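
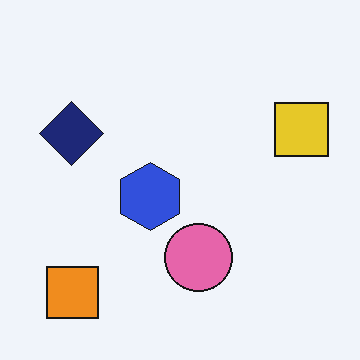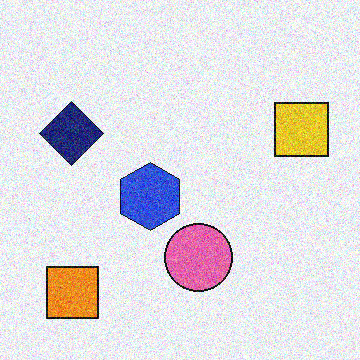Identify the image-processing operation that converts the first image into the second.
It was degraded with moderate additive noise.

Random speckle covers the whole image, including the flat background.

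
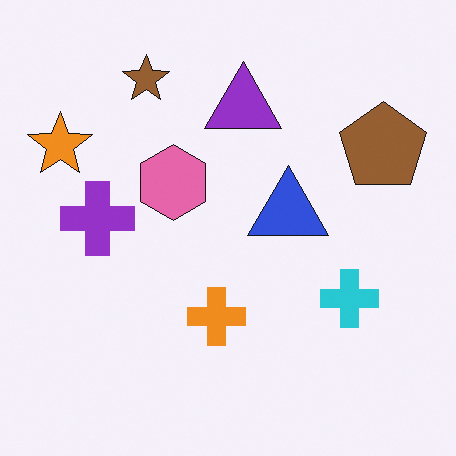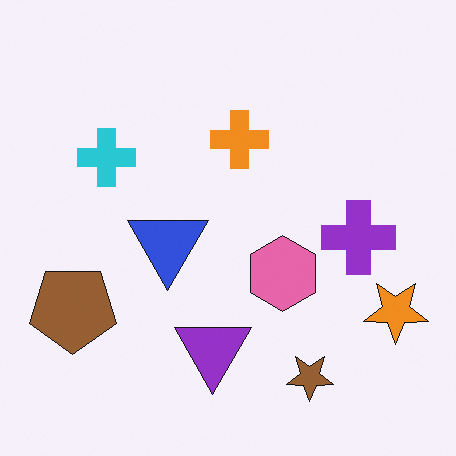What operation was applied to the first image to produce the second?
The image was rotated 180°.

The orange star sits in the top-left of the first image and the bottom-right of the second — consistent with a whole-image 180° rotation.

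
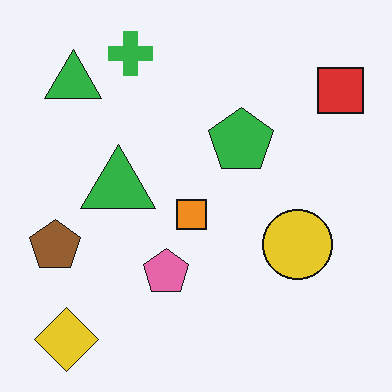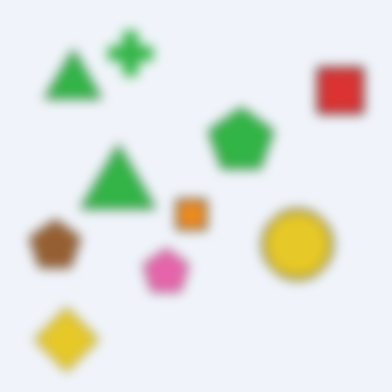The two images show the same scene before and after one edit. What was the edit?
The second image is the first heavily blurred.

Shape edges and outlines are uniformly softened across the whole image.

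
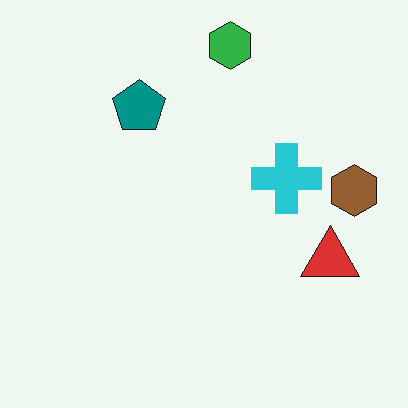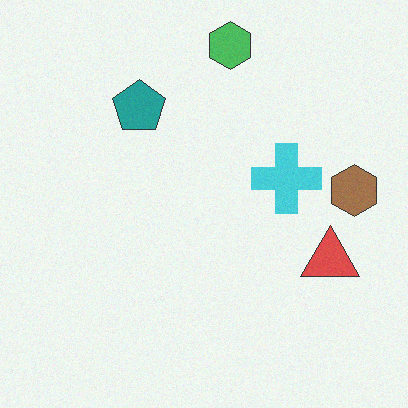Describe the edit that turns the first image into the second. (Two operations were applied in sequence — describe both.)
It was degraded with a light layer of grain, then given slightly reduced contrast.

Random speckle covers the whole image, including the flat background. Tones are pushed toward mid-grey across the whole image — a global contrast change.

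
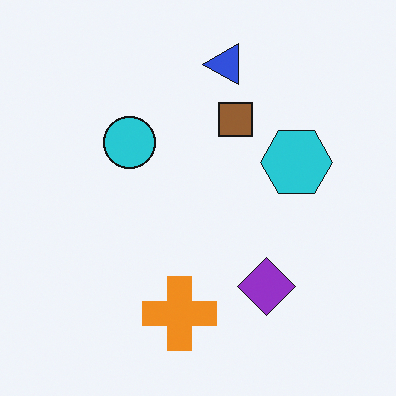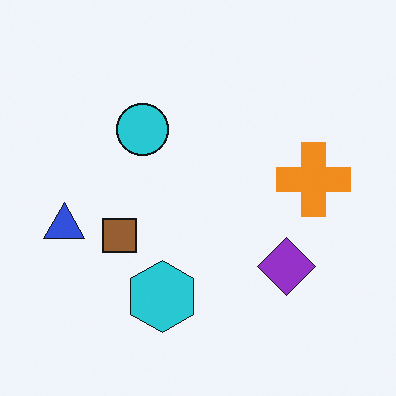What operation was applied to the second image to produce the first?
Transposed (reflected across the top-left ↔ bottom-right diagonal).

Shapes have swapped their row and column positions — what was in the top-right is now in the bottom-left — a diagonal reflection.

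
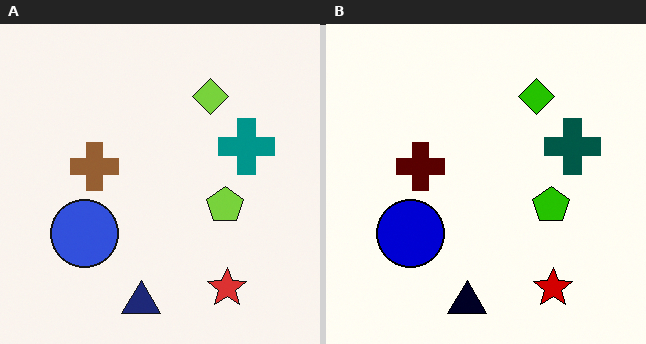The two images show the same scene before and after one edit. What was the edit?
It was given much higher contrast.

Tones are pushed away from mid-grey across the whole image — a global contrast change.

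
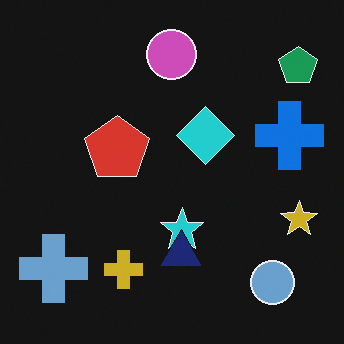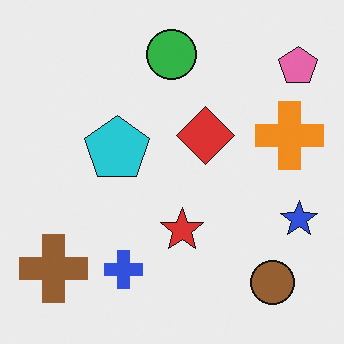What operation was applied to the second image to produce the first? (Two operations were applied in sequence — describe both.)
It was color-inverted (negative), then overlaid with an additional navy triangle.

The light background has become dark and every shape's color is its complement — a photographic negative. A navy triangle appears in the first image that is absent from the second.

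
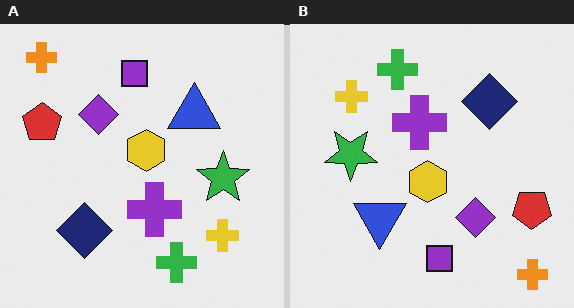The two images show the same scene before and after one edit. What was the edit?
This is the original image rotated 180°.

The orange cross sits in the top-left of the left (A) image and the bottom-right of the right (B) — consistent with a whole-image 180° rotation.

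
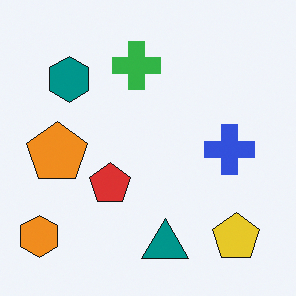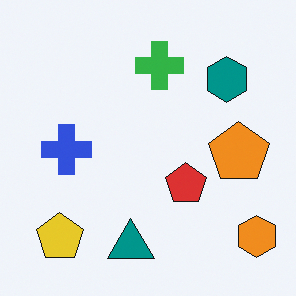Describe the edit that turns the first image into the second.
This is the original image flipped horizontally (left ↔ right).

The orange hexagon is in the bottom-left of the first image and the bottom-right of the second — shapes on opposite sides of the vertical midline have swapped in a mirror flip.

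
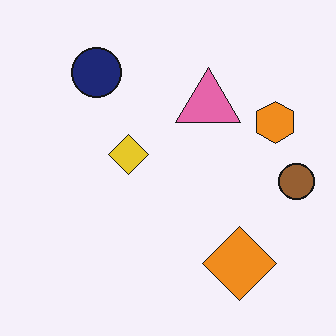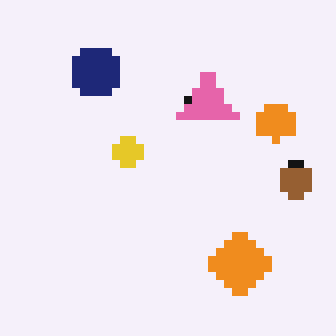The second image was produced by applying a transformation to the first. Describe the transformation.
The second image is the first moderately pixelated.

Shapes are reduced to large square blocks; fine edges and outlines are lost — a downscale-then-upscale (mosaic) effect.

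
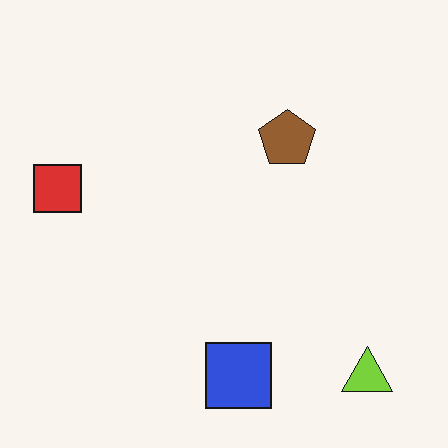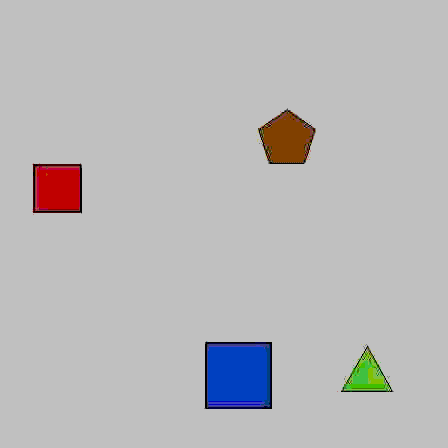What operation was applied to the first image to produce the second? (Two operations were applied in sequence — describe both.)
Heavily JPEG-compressed with obvious blocking artifacts, then heavily posterized to just a handful of flat colors.

Blocky 8×8 compression artifacts appear around shape edges and the flat background shows ringing — characteristic JPEG degradation. Each flat color has snapped to a coarser quantized level — most visibly, the near-white background has dropped to a flat grey.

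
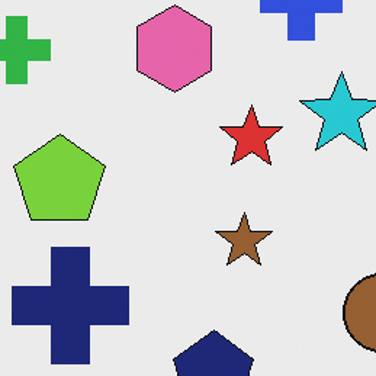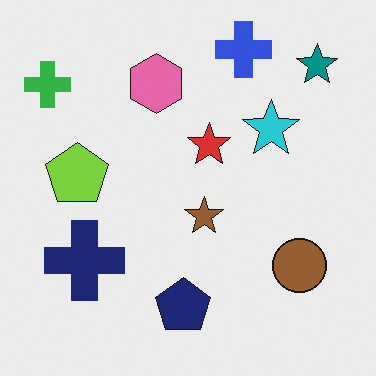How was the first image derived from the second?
The first image is the second cropped to a modestly smaller region and rescaled.

The visible shapes are larger and the field of view is narrower; shapes near the original edges may be partly or wholly outside the frame — a crop-and-rescale.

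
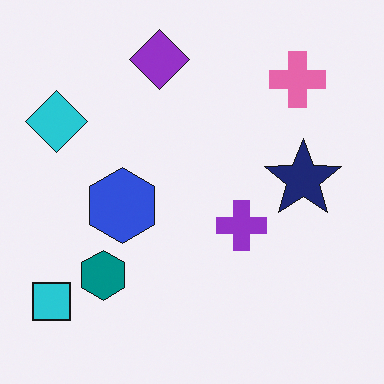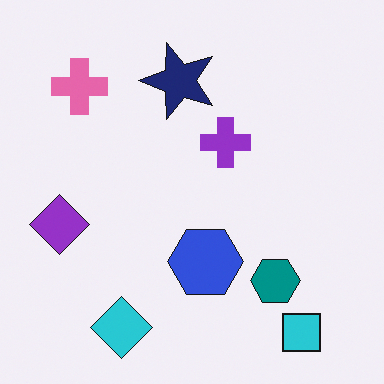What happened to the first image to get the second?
The second image is the first rotated 90° counter-clockwise.

The cyan square sits in the bottom-left of the first image and the bottom-right of the second — consistent with a whole-image 90° counter-clockwise rotation.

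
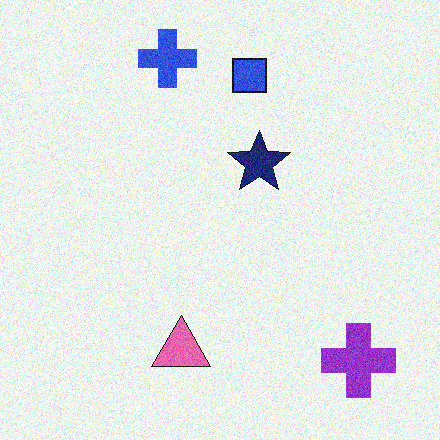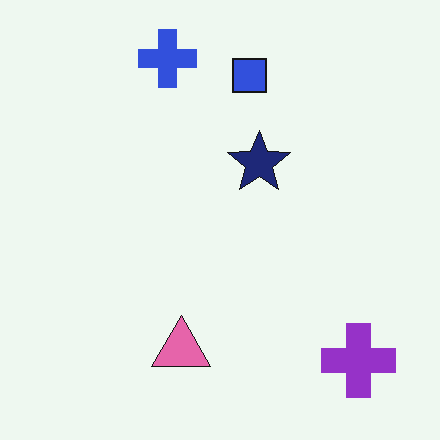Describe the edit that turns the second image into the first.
The transformation is: degraded with visible gaussian noise.

Random speckle covers the whole image, including the flat background.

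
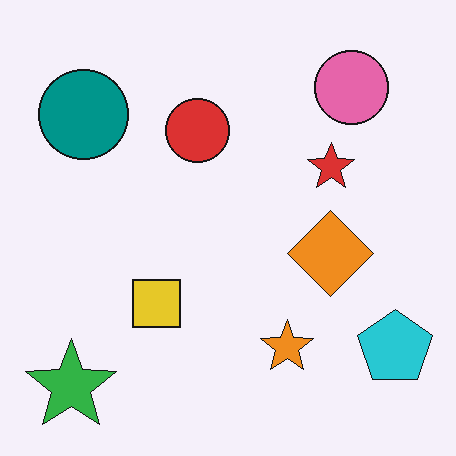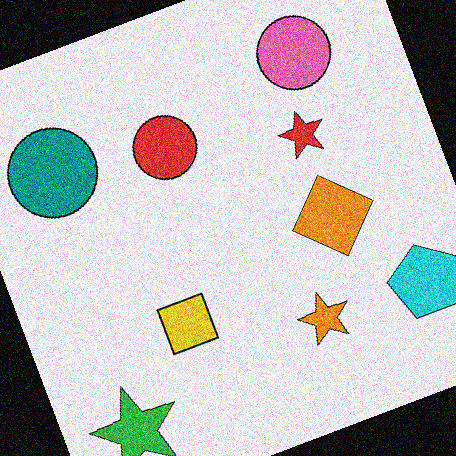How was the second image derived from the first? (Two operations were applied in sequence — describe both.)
The second image is the first rotated counter-clockwise by a clearly visible amount, then degraded with a thick layer of grain.

Every shape is tilted by the same angle and the image corners show triangular fill wedges — a whole-image rotation by a non-right angle. Random speckle covers the whole image, including the flat background.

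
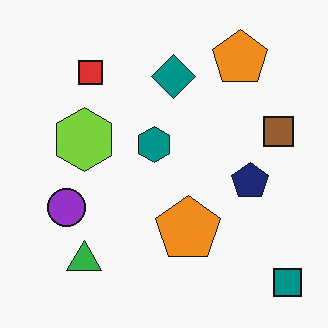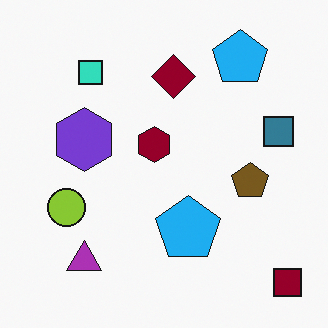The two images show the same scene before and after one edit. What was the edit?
It was hue-shifted by a large amount.

Every shape's color has rotated by the same amount around the hue wheel — a uniform hue shift.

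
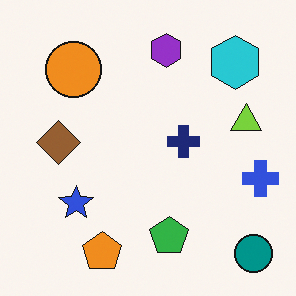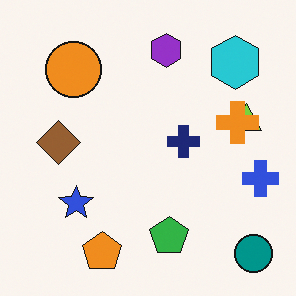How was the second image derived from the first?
The second image is the first overlaid with an additional orange cross.

An orange cross appears in the second image that is absent from the first.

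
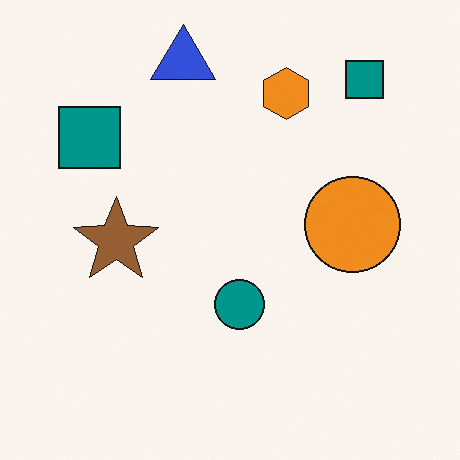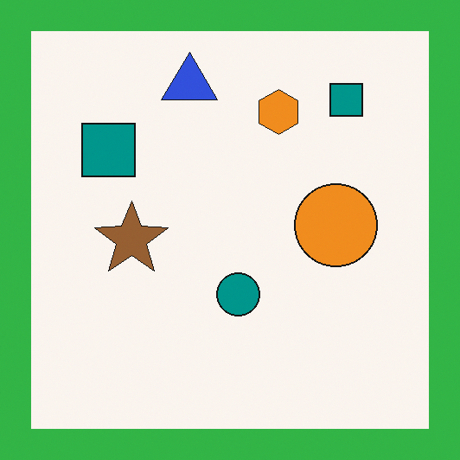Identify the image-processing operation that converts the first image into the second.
Framed with a green border.

A solid green frame runs around the edge of the second image, with the content slightly shrunk inside it.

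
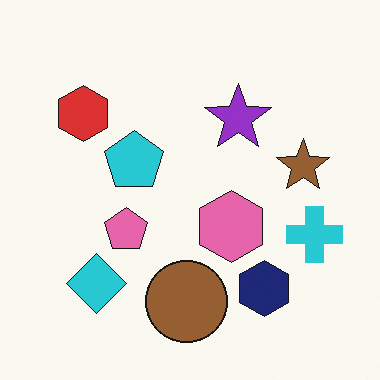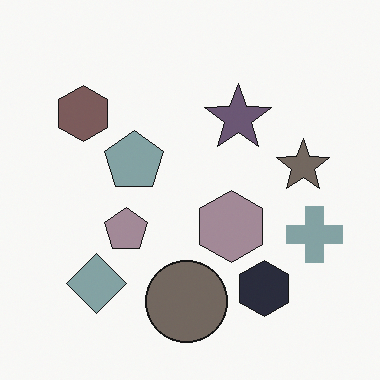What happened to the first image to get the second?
It was made much more muted (saturation change).

All colors are more muted and greyish — a global saturation change.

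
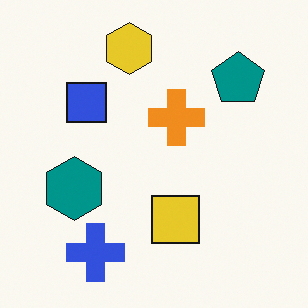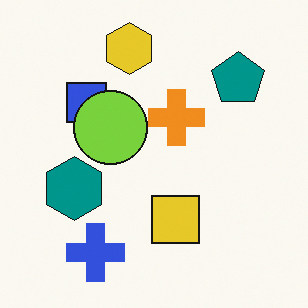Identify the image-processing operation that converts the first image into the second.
The second image is the first overlaid with an additional lime circle.

A lime circle appears in the second image that is absent from the first.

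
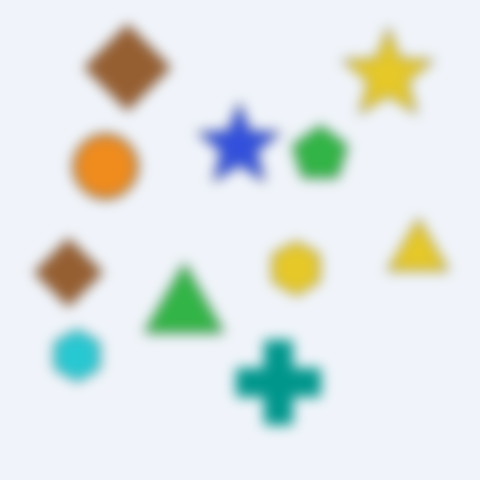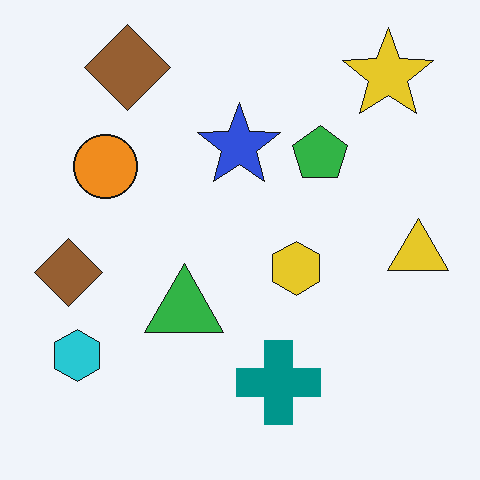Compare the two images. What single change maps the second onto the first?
The first image is the second strongly gaussian-blurred.

Shape edges and outlines are uniformly softened across the whole image.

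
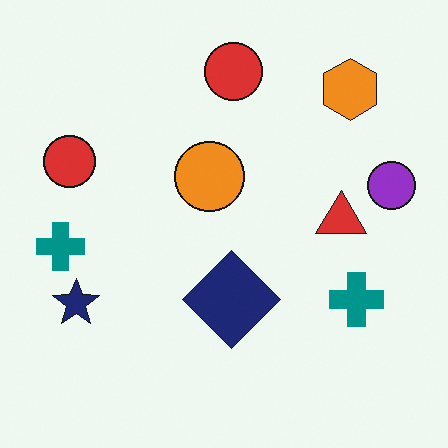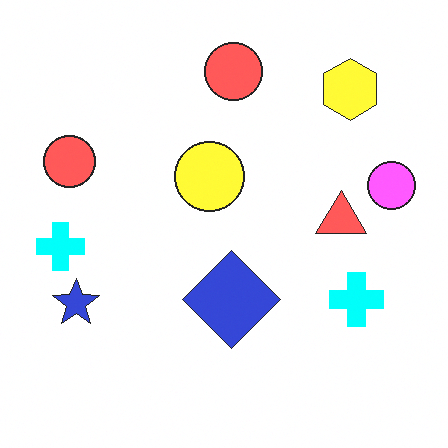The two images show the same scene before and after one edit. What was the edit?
The image was substantially brightened.

Every pixel — background and shapes alike — is uniformly brightened.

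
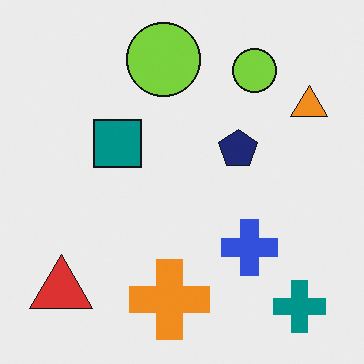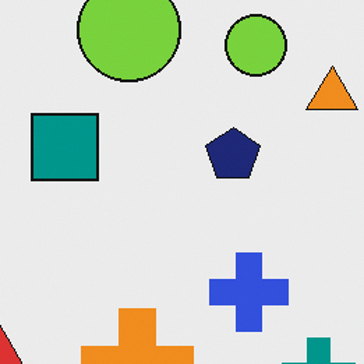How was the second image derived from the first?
The second image is the first cropped to a modestly smaller region and rescaled.

The visible shapes are larger and the field of view is narrower; shapes near the original edges may be partly or wholly outside the frame — a crop-and-rescale.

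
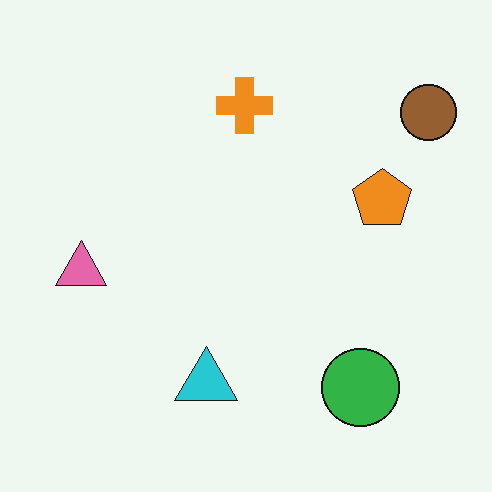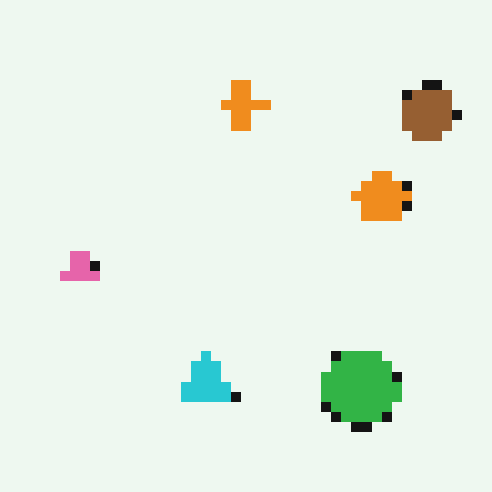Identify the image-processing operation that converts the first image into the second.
It was coarsely pixelated.

Shapes are reduced to large square blocks; fine edges and outlines are lost — a downscale-then-upscale (mosaic) effect.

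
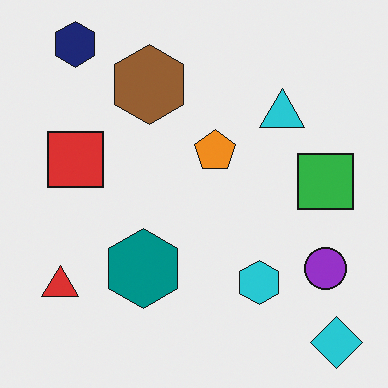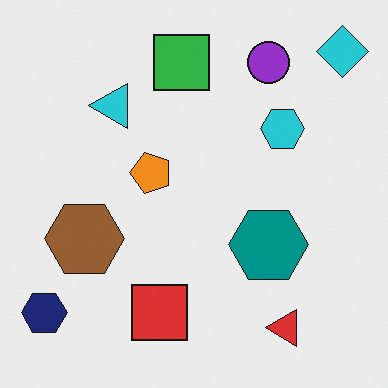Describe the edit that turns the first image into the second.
This is the original image rotated 90° counter-clockwise.

The cyan diamond sits in the bottom-right of the first image and the top-right of the second — consistent with a whole-image 90° counter-clockwise rotation.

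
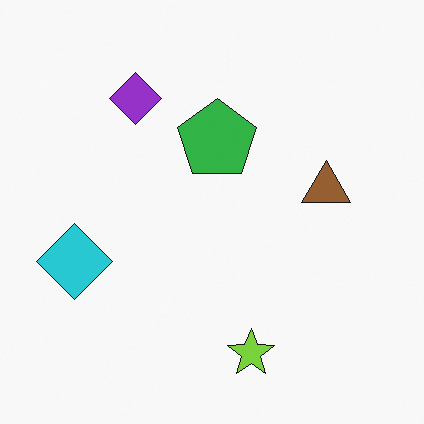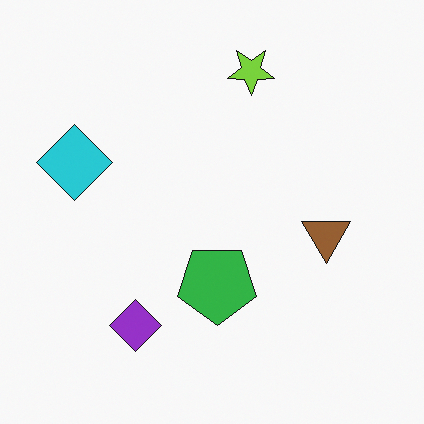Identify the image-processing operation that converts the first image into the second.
This is the original image flipped vertically (top ↔ bottom).

The lime star is in the bottom of the first image and the top of the second — shapes on opposite sides of the horizontal midline have swapped in a mirror flip.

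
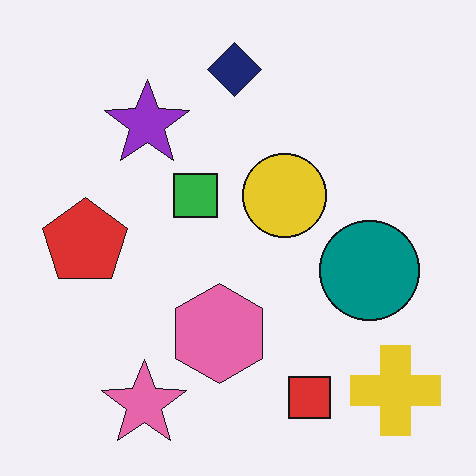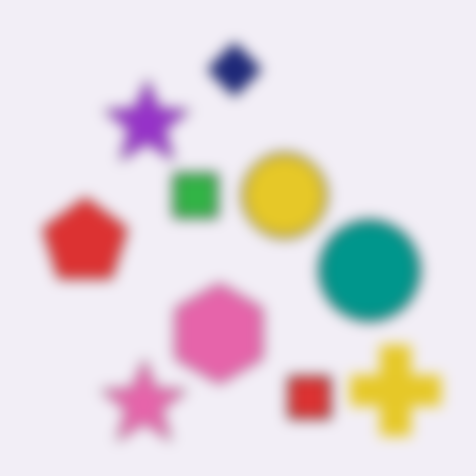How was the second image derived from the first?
The second image is the first strongly gaussian-blurred.

Shape edges and outlines are uniformly softened across the whole image.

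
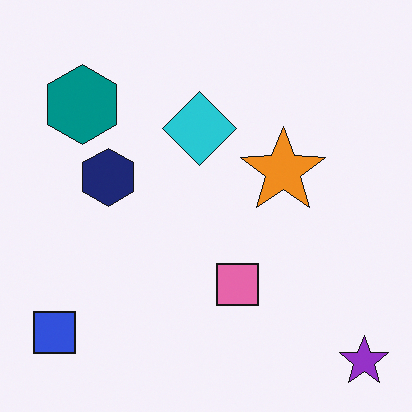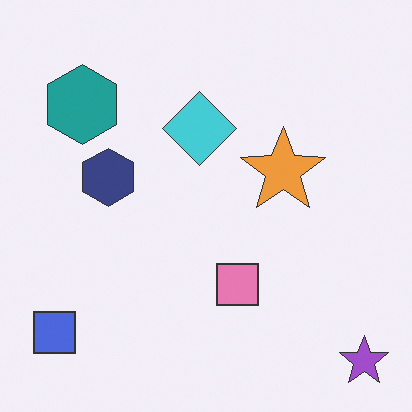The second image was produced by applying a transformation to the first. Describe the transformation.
This is the original image given slightly reduced contrast.

Tones are pushed toward mid-grey across the whole image — a global contrast change.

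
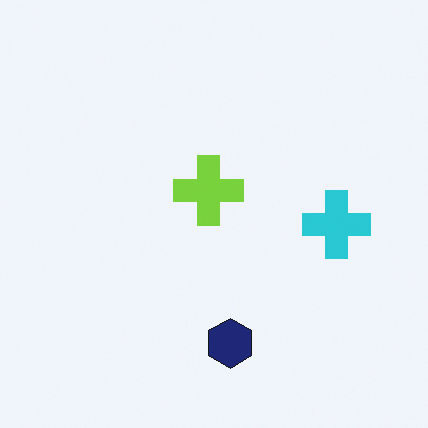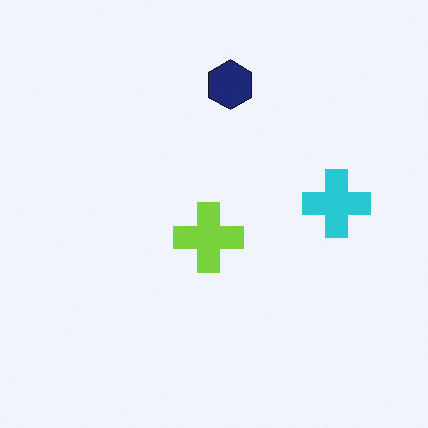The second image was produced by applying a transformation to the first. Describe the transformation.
This is the original image flipped vertically (top ↔ bottom).

The navy hexagon is in the bottom of the first image and the top of the second — shapes on opposite sides of the horizontal midline have swapped in a mirror flip.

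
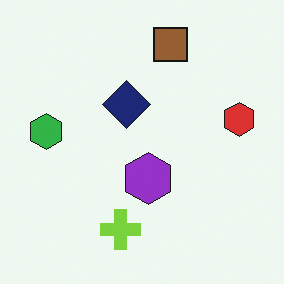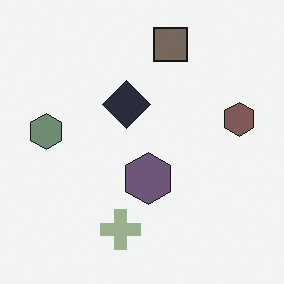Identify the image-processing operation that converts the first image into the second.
It was made much more muted (saturation change).

All colors are more muted and greyish — a global saturation change.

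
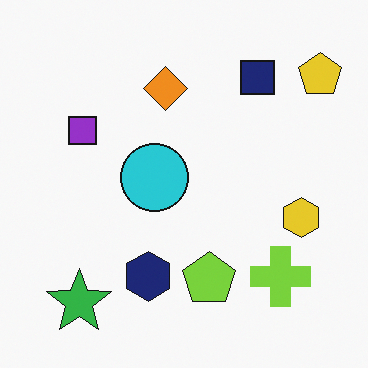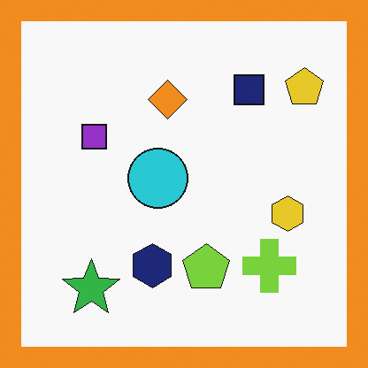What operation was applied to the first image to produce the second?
The image was framed with a orange border.

A solid orange frame runs around the edge of the second image, with the content slightly shrunk inside it.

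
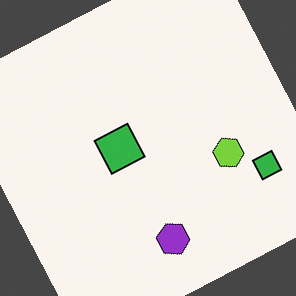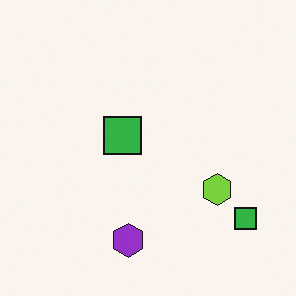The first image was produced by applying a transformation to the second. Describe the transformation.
Rotated counter-clockwise by a moderate amount.

Every shape is tilted by the same angle and the image corners show triangular fill wedges — a whole-image rotation by a non-right angle.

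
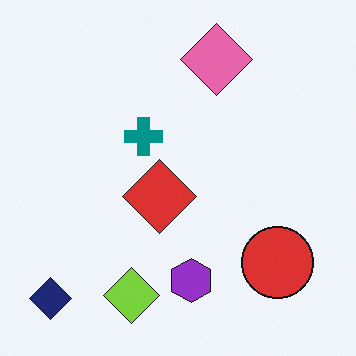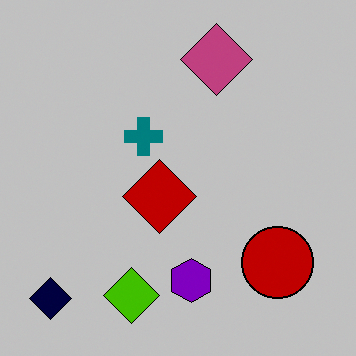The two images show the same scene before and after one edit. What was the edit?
Heavily posterized to just a handful of flat colors.

Each flat color has snapped to a coarser quantized level — most visibly, the near-white background has dropped to a flat grey.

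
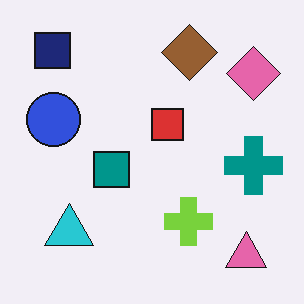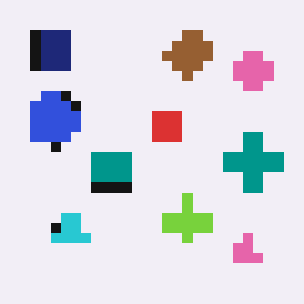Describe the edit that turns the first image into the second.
The second image is the first coarsely pixelated.

Shapes are reduced to large square blocks; fine edges and outlines are lost — a downscale-then-upscale (mosaic) effect.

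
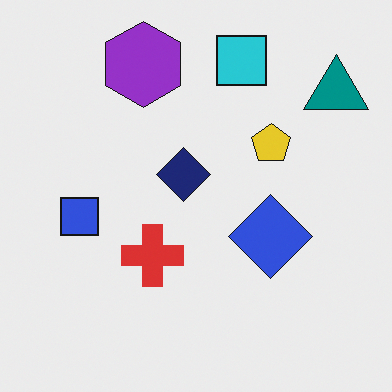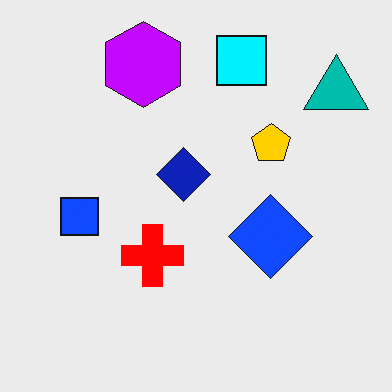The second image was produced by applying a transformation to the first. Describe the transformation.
Heavily oversaturated.

All colors are more vivid — a global saturation change.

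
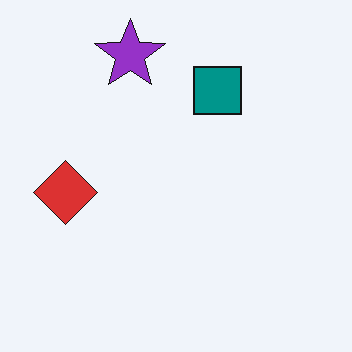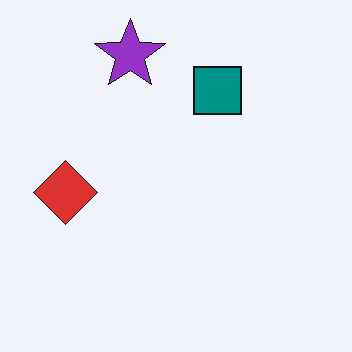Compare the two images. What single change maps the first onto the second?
This is the original image JPEG-compressed with visible artifacts.

Blocky 8×8 compression artifacts appear around shape edges and the flat background shows ringing — characteristic JPEG degradation.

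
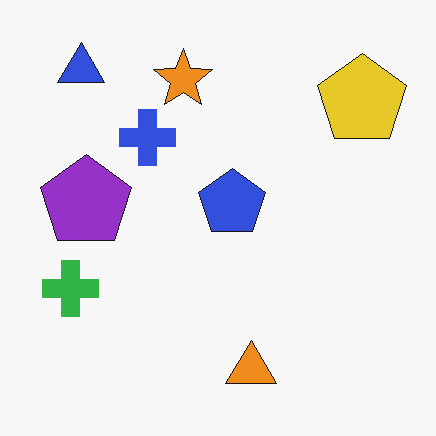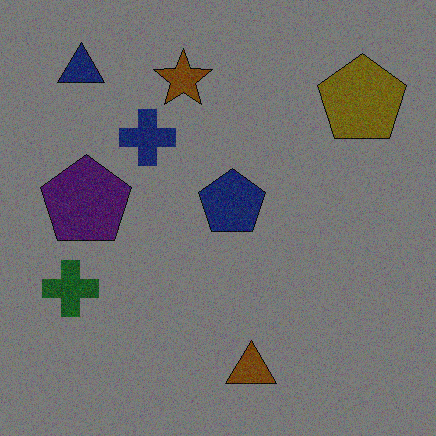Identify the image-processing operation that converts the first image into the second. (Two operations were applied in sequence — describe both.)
Degraded with a thick layer of grain, then noticeably darkened.

Random speckle covers the whole image, including the flat background. Every pixel — background and shapes alike — is uniformly darkened.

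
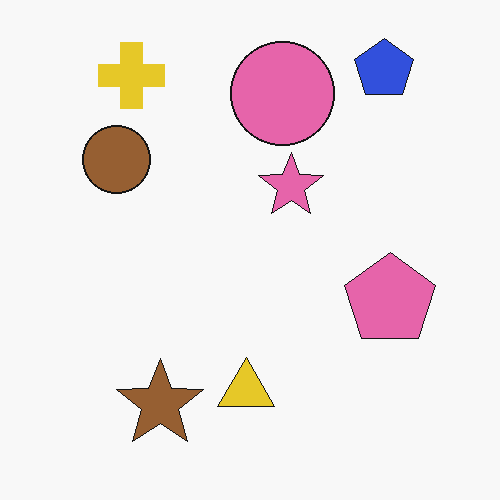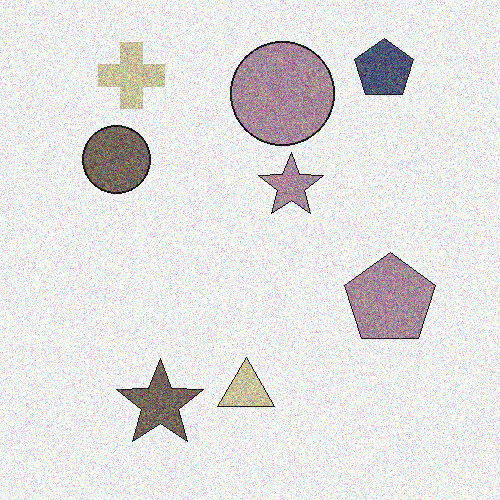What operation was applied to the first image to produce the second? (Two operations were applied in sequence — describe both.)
This is the original image heavily desaturated, then degraded with heavy additive noise.

All colors are more muted and greyish — a global saturation change. Random speckle covers the whole image, including the flat background.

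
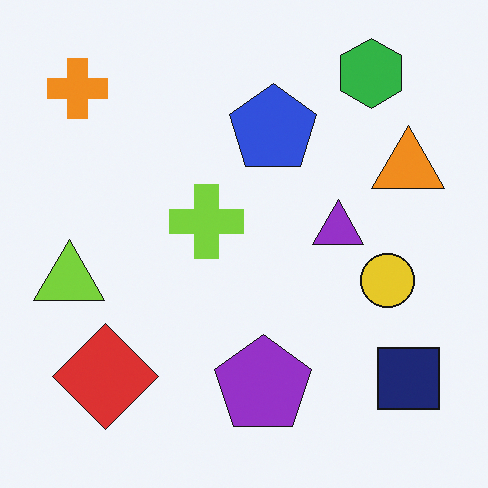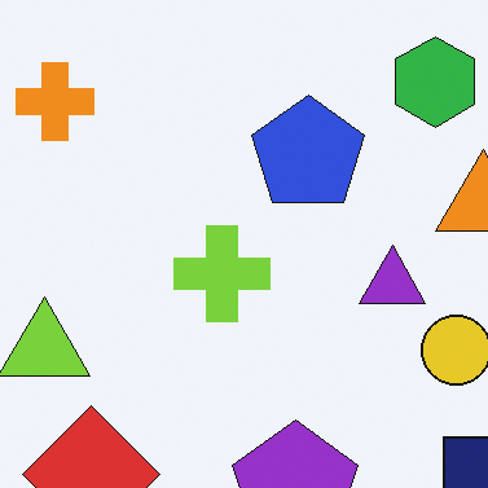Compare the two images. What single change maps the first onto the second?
The transformation is: cropped slightly and scaled back up.

The visible shapes are larger and the field of view is narrower; shapes near the original edges may be partly or wholly outside the frame — a crop-and-rescale.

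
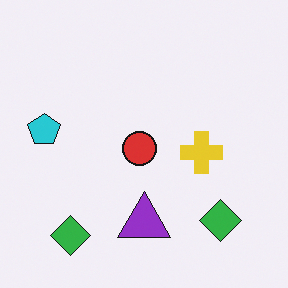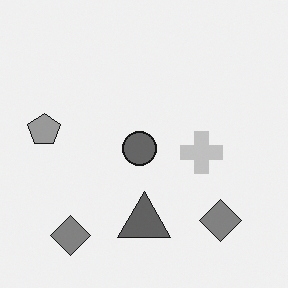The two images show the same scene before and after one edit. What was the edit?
The second image is the first converted to grayscale.

All color is removed — every shape is now a shade of grey.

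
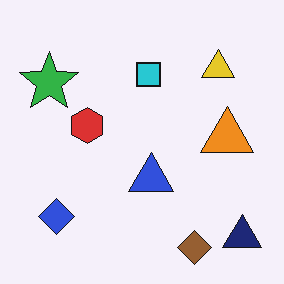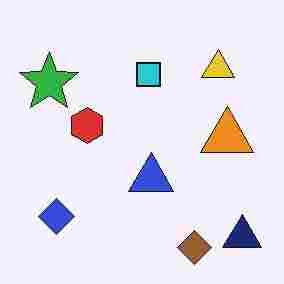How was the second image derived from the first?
The image was heavily JPEG-compressed with obvious blocking artifacts.

Blocky 8×8 compression artifacts appear around shape edges and the flat background shows ringing — characteristic JPEG degradation.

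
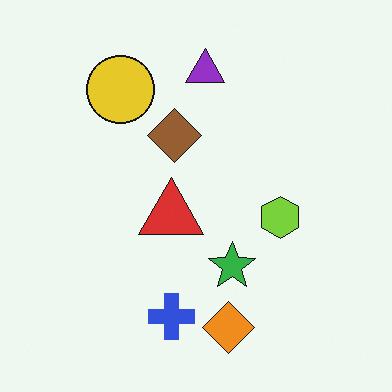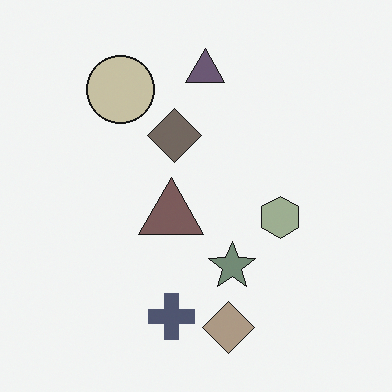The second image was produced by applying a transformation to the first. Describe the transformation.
The transformation is: heavily desaturated.

All colors are more muted and greyish — a global saturation change.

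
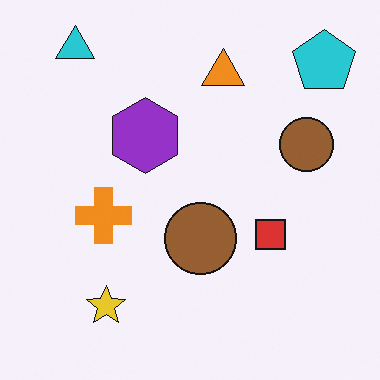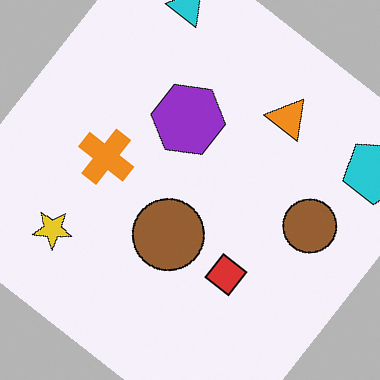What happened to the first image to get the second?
Rotated clockwise by a large amount — several tens of degrees.

Every shape is tilted by the same angle and the image corners show triangular fill wedges — a whole-image rotation by a non-right angle.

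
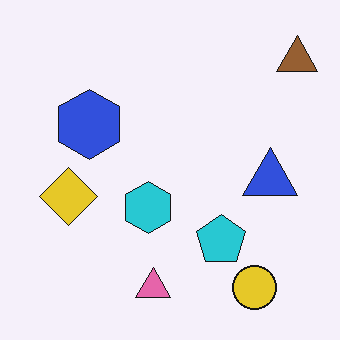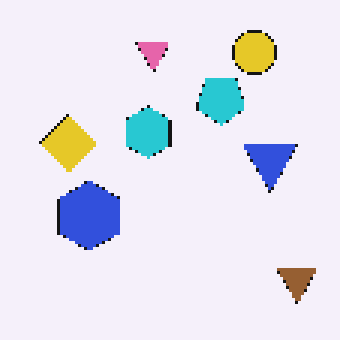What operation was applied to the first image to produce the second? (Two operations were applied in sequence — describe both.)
This is the original image lightly pixelated (a mild mosaic effect), then flipped vertically (top ↔ bottom).

Shapes are reduced to large square blocks; fine edges and outlines are lost — a downscale-then-upscale (mosaic) effect. The yellow circle is in the bottom-right of the first image and the top-right of the second — shapes on opposite sides of the horizontal midline have swapped in a mirror flip.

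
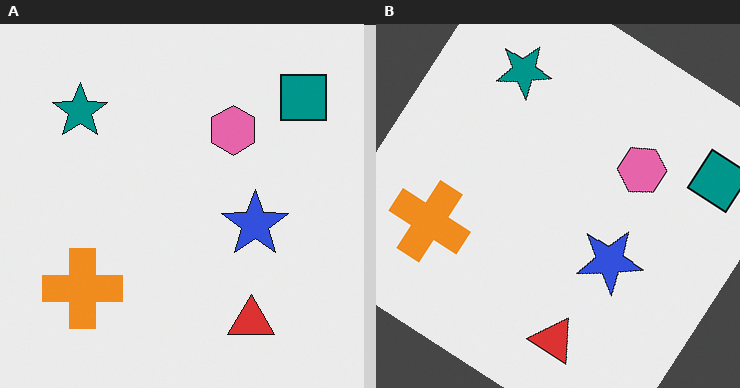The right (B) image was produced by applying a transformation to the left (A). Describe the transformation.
Rotated clockwise by a large amount — several tens of degrees.

Every shape is tilted by the same angle and the image corners show triangular fill wedges — a whole-image rotation by a non-right angle.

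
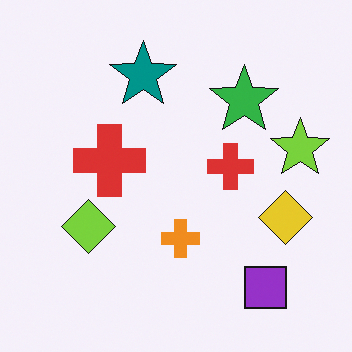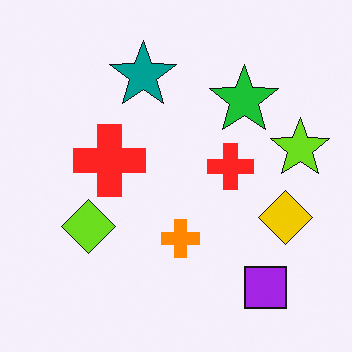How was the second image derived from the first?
Slightly oversaturated.

All colors are more vivid — a global saturation change.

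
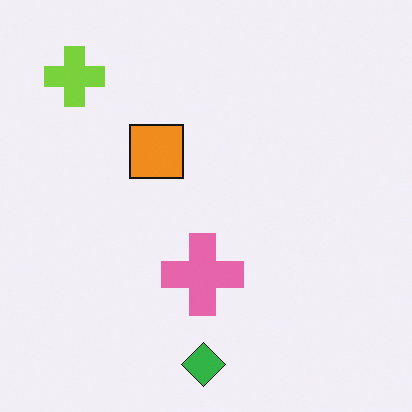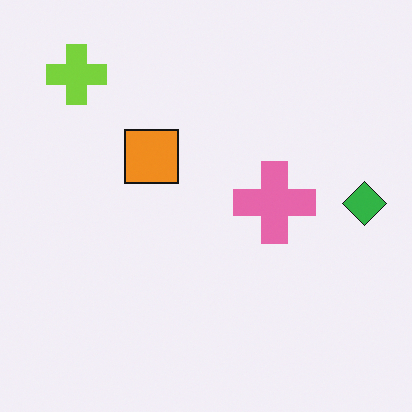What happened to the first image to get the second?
This is the original image transposed (reflected across the top-left ↔ bottom-right diagonal).

Shapes have swapped their row and column positions — what was in the top-right is now in the bottom-left — a diagonal reflection.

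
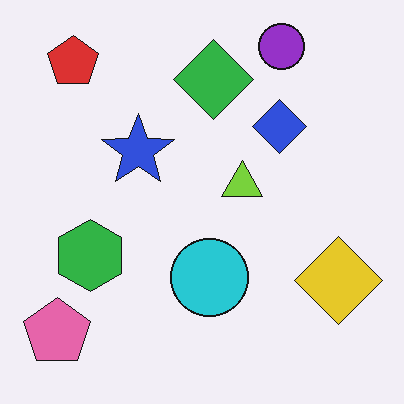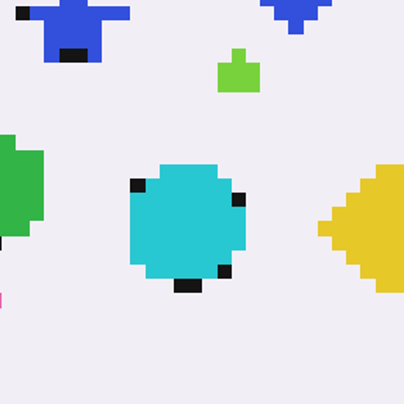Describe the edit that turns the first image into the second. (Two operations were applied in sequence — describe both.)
The image was heavily pixelated into large blocks, then cropped to a modestly smaller region and rescaled.

Shapes are reduced to large square blocks; fine edges and outlines are lost — a downscale-then-upscale (mosaic) effect. The visible shapes are larger and the field of view is narrower; shapes near the original edges may be partly or wholly outside the frame — a crop-and-rescale.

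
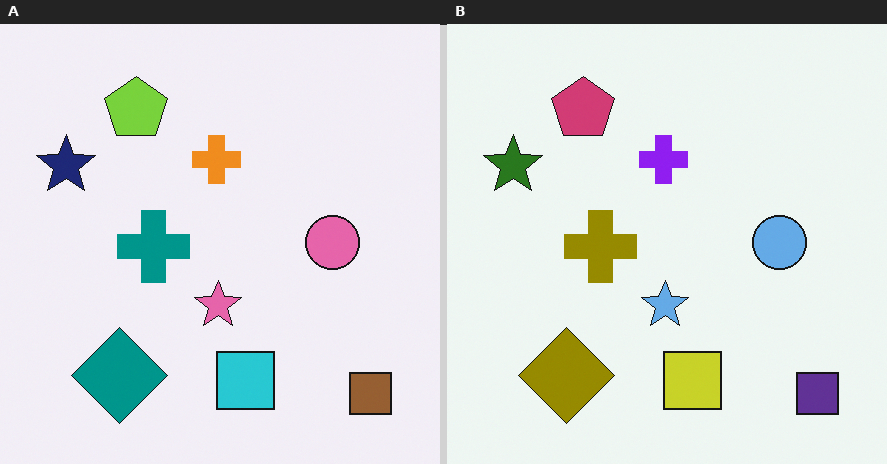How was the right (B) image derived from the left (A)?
The right (B) image is the left (A) hue-shifted through roughly half the color wheel.

Every shape's color has rotated by the same amount around the hue wheel — a uniform hue shift.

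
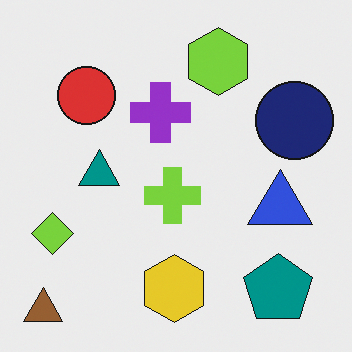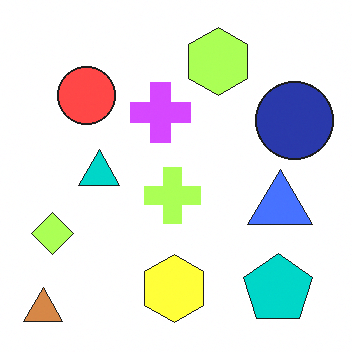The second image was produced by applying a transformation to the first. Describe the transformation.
The second image is the first brightened a lot.

Every pixel — background and shapes alike — is uniformly brightened.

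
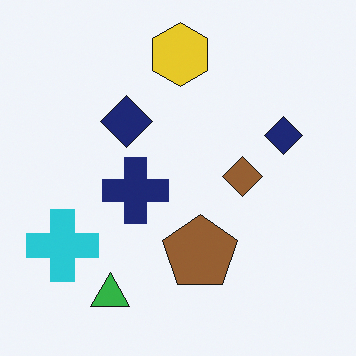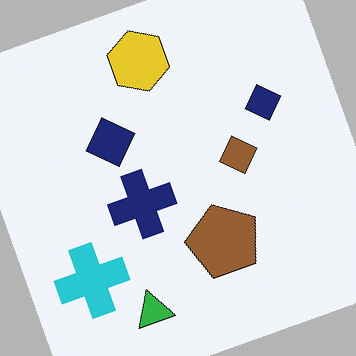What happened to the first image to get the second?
The second image is the first rotated counter-clockwise by a clearly visible amount.

Every shape is tilted by the same angle and the image corners show triangular fill wedges — a whole-image rotation by a non-right angle.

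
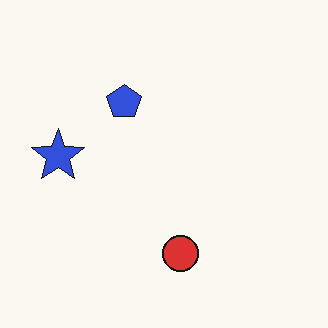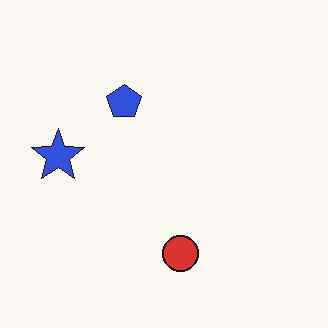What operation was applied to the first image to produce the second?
The image was JPEG-compressed with visible artifacts.

Blocky 8×8 compression artifacts appear around shape edges and the flat background shows ringing — characteristic JPEG degradation.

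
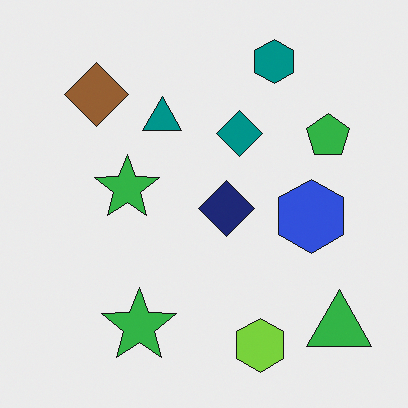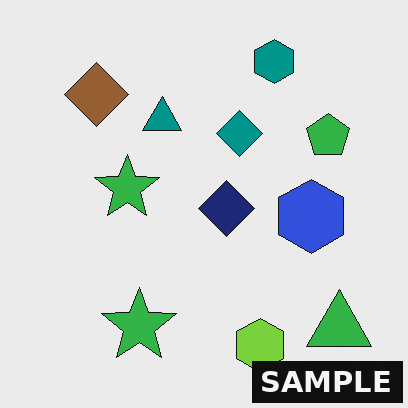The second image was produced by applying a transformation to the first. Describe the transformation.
The image was watermarked with the text "SAMPLE" in the lower-right corner.

A dark label reading "SAMPLE" appears in the lower-right corner.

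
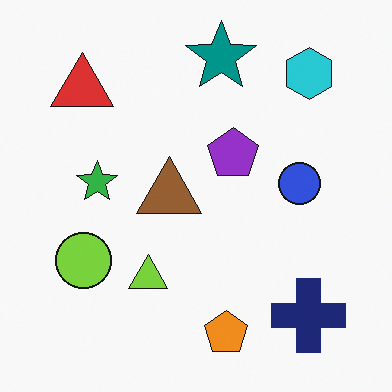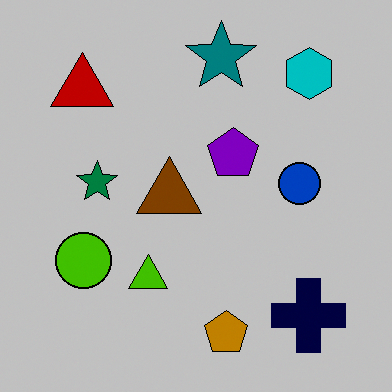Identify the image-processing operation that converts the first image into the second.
The image was aggressively posterized.

Each flat color has snapped to a coarser quantized level — most visibly, the near-white background has dropped to a flat grey.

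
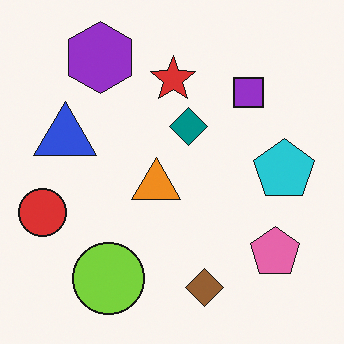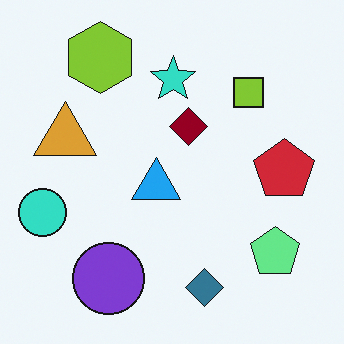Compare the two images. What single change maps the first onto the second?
It was hue-shifted through roughly half the color wheel.

Every shape's color has rotated by the same amount around the hue wheel — a uniform hue shift.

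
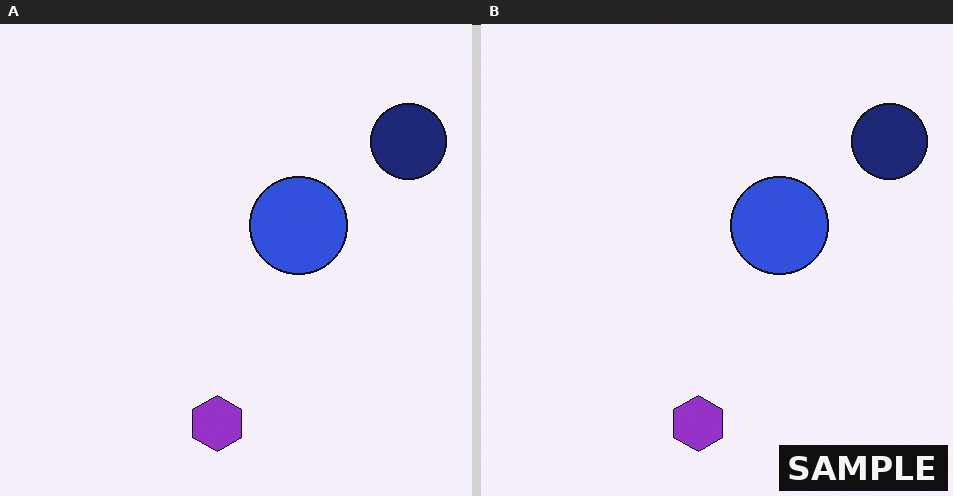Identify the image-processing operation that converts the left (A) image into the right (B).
The transformation is: watermarked with the text "SAMPLE" in the lower-right corner.

A dark label reading "SAMPLE" appears in the lower-right corner.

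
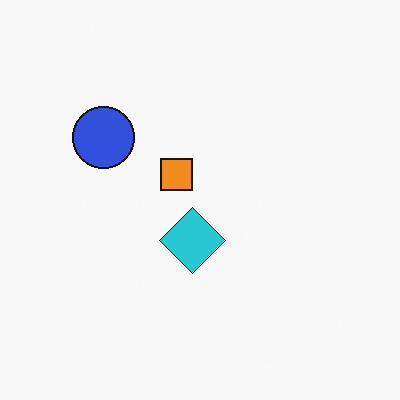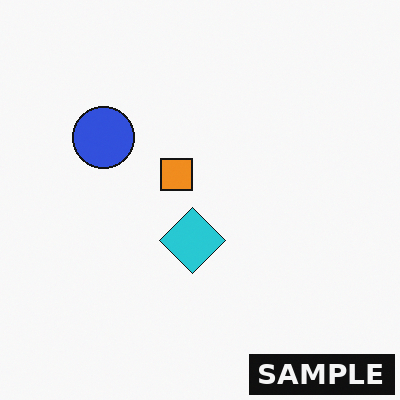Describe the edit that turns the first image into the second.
Watermarked with the text "SAMPLE" in the lower-right corner.

A dark label reading "SAMPLE" appears in the lower-right corner.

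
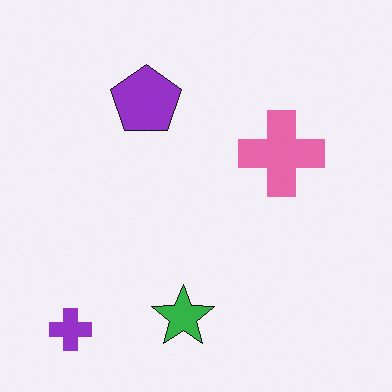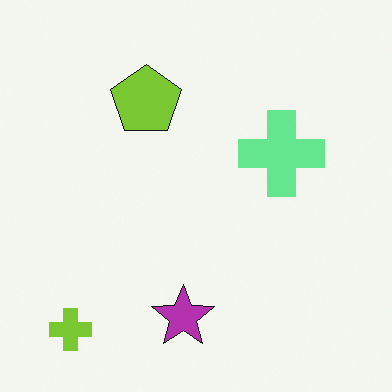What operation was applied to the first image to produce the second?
The image was hue-shifted by a large amount.

Every shape's color has rotated by the same amount around the hue wheel — a uniform hue shift.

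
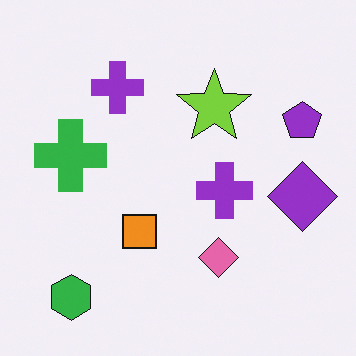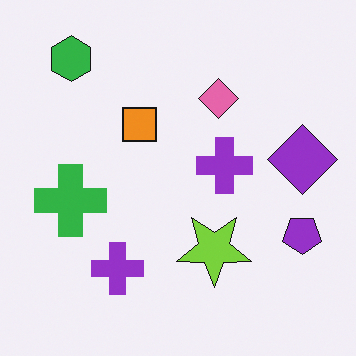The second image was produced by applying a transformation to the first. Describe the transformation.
It was flipped vertically (top ↔ bottom).

The green hexagon is in the bottom-left of the first image and the top-left of the second — shapes on opposite sides of the horizontal midline have swapped in a mirror flip.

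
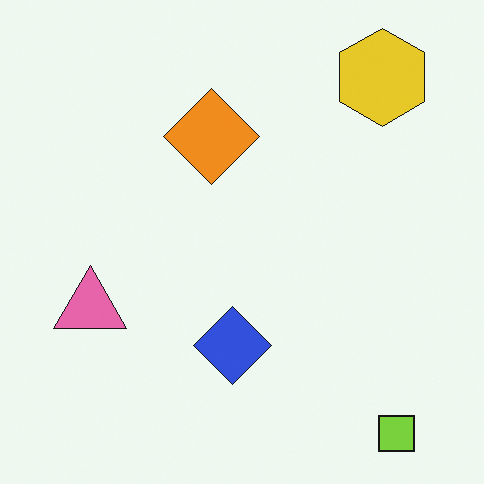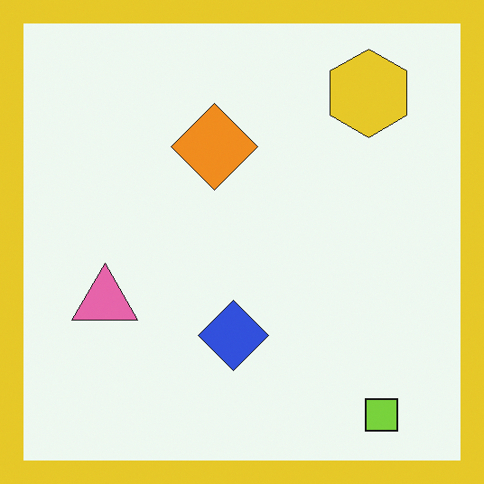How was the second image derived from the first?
The second image is the first framed with a yellow border.

A solid yellow frame runs around the edge of the second image, with the content slightly shrunk inside it.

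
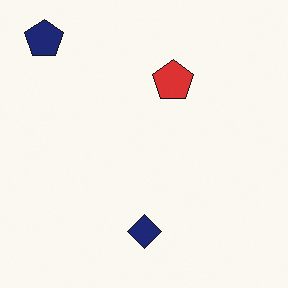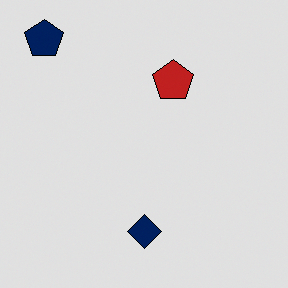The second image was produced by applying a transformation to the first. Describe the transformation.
The image was posterized to a reduced palette.

Each flat color has snapped to a coarser quantized level — most visibly, the near-white background has dropped to a flat grey.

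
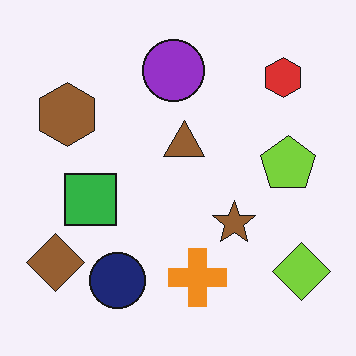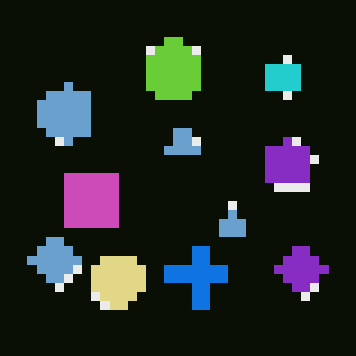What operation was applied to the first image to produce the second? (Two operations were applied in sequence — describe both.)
The transformation is: color-inverted (negative), then coarsely pixelated.

The light background has become dark and every shape's color is its complement — a photographic negative. Shapes are reduced to large square blocks; fine edges and outlines are lost — a downscale-then-upscale (mosaic) effect.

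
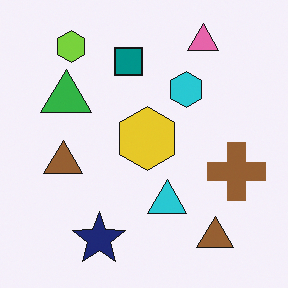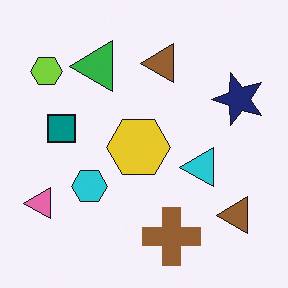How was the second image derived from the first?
This is the original image transposed (reflected across the top-left ↔ bottom-right diagonal).

Shapes have swapped their row and column positions — what was in the top-right is now in the bottom-left — a diagonal reflection.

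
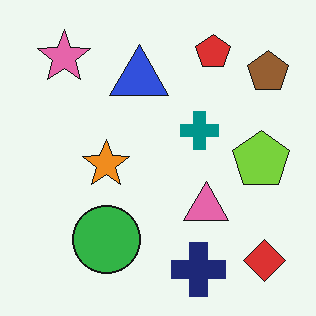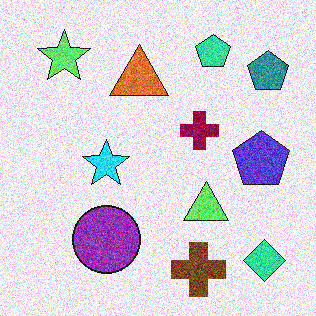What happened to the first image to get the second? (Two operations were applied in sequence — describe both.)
It was hue-shifted noticeably, then degraded with heavy additive noise.

Every shape's color has rotated by the same amount around the hue wheel — a uniform hue shift. Random speckle covers the whole image, including the flat background.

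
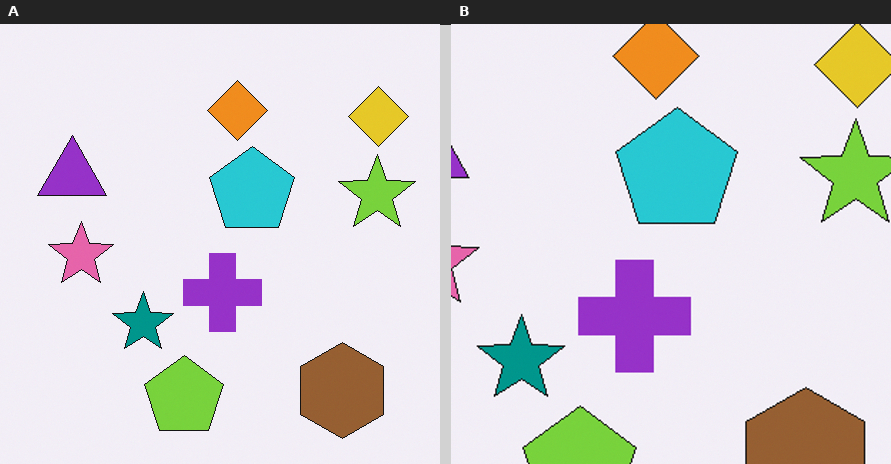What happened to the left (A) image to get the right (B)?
The image was cropped to a modestly smaller region and rescaled.

The visible shapes are larger and the field of view is narrower; shapes near the original edges may be partly or wholly outside the frame — a crop-and-rescale.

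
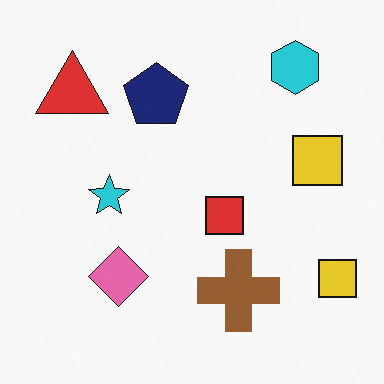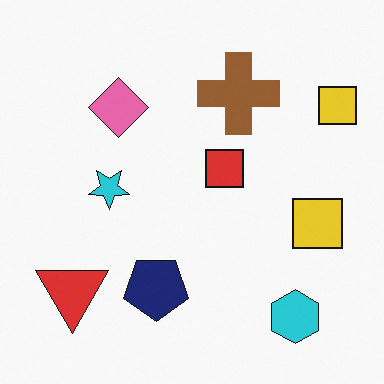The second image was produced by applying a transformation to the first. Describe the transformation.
The second image is the first flipped vertically (top ↔ bottom).

The cyan hexagon is in the top-right of the first image and the bottom-right of the second — shapes on opposite sides of the horizontal midline have swapped in a mirror flip.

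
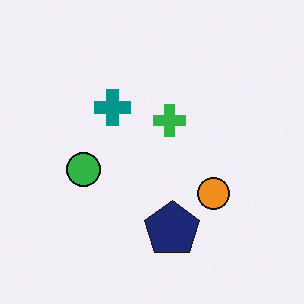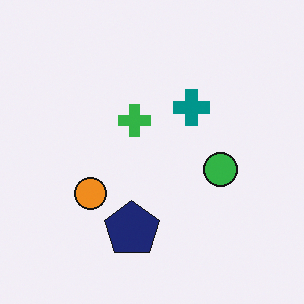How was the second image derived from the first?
The transformation is: flipped horizontally (left ↔ right).

The green circle is in the left of the first image and the right of the second — shapes on opposite sides of the vertical midline have swapped in a mirror flip.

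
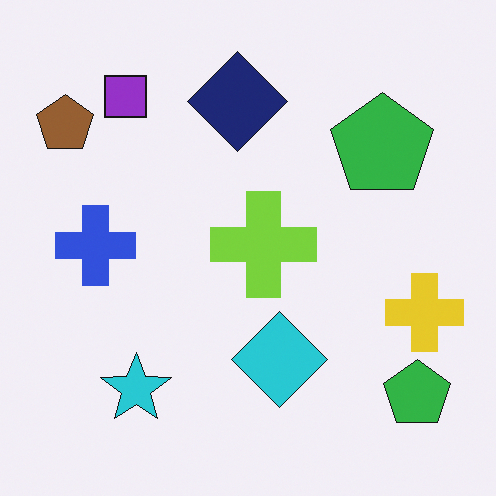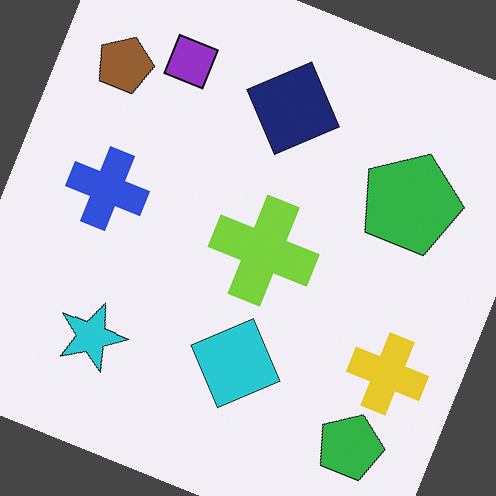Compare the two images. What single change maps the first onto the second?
The second image is the first rotated clockwise by a clearly visible amount.

Every shape is tilted by the same angle and the image corners show triangular fill wedges — a whole-image rotation by a non-right angle.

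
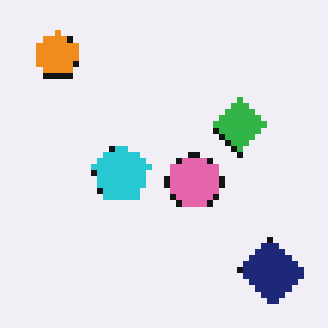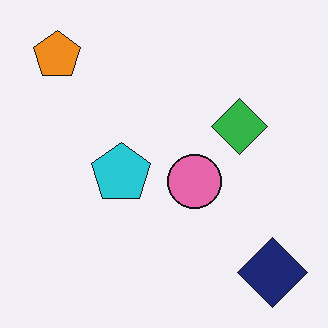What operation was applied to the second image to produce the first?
The first image is the second moderately pixelated.

Shapes are reduced to large square blocks; fine edges and outlines are lost — a downscale-then-upscale (mosaic) effect.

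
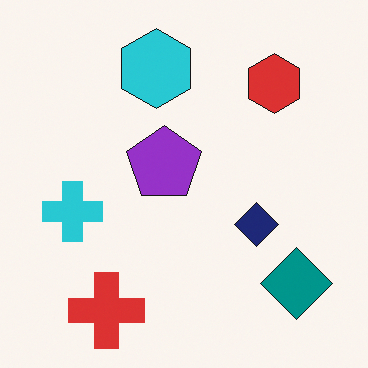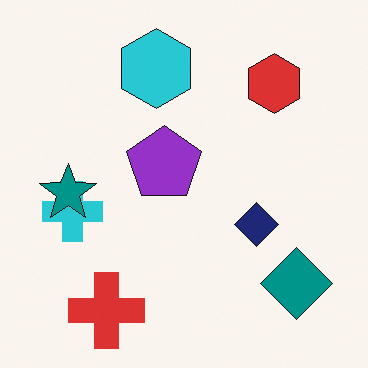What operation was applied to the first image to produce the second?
This is the original image overlaid with an additional teal star.

A teal star appears in the second image that is absent from the first.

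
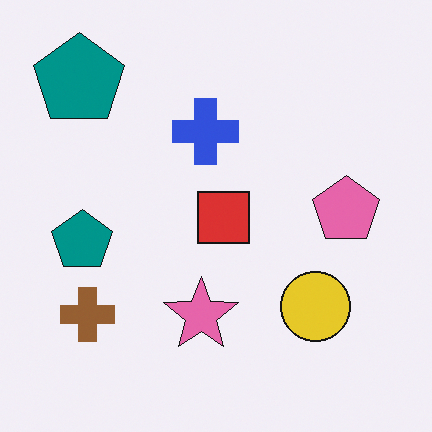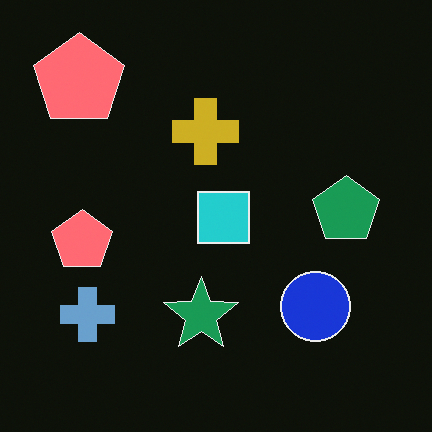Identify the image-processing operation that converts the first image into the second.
It was color-inverted (negative).

The light background has become dark and every shape's color is its complement — a photographic negative.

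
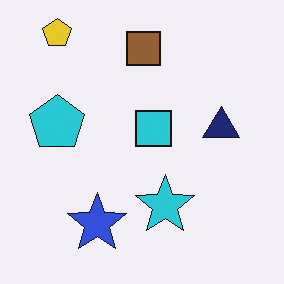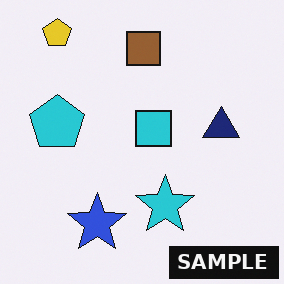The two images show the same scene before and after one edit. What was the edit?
It was watermarked with the text "SAMPLE" in the lower-right corner.

A dark label reading "SAMPLE" appears in the lower-right corner.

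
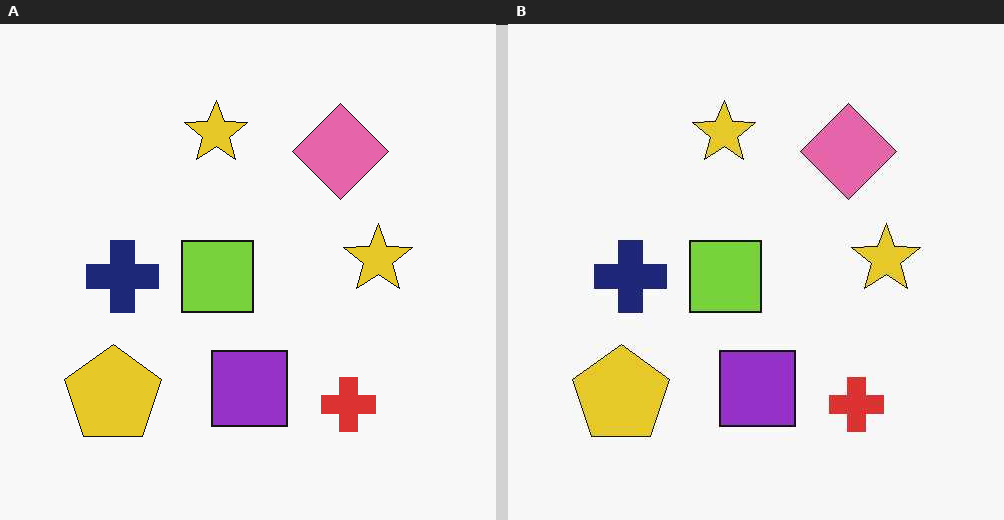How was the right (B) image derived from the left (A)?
The image was JPEG-compressed with visible artifacts.

Blocky 8×8 compression artifacts appear around shape edges and the flat background shows ringing — characteristic JPEG degradation.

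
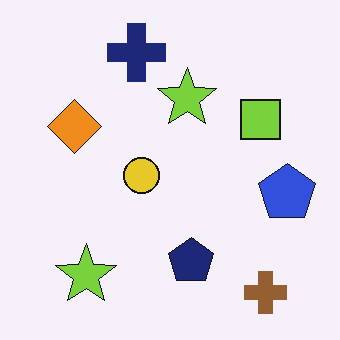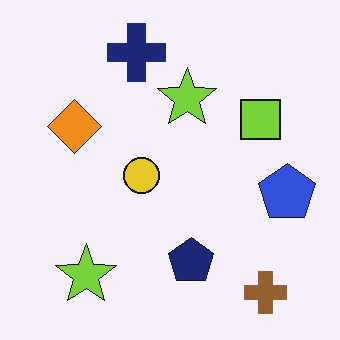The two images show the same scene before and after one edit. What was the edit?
The second image is the first JPEG-compressed with visible artifacts.

Blocky 8×8 compression artifacts appear around shape edges and the flat background shows ringing — characteristic JPEG degradation.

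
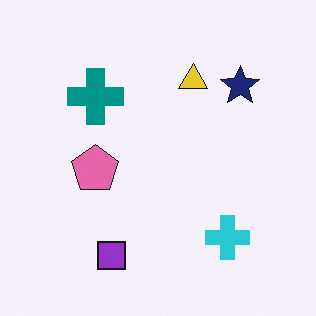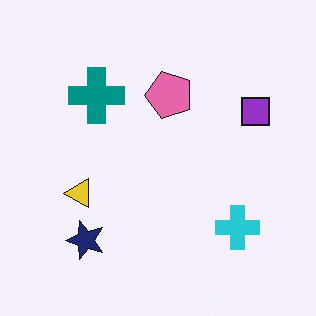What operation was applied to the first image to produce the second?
Transposed (reflected across the top-left ↔ bottom-right diagonal).

Shapes have swapped their row and column positions — what was in the top-right is now in the bottom-left — a diagonal reflection.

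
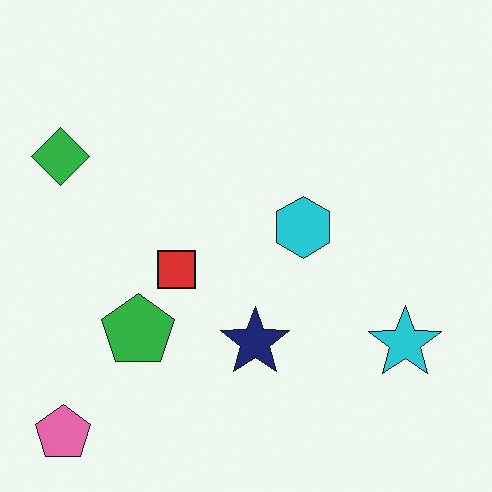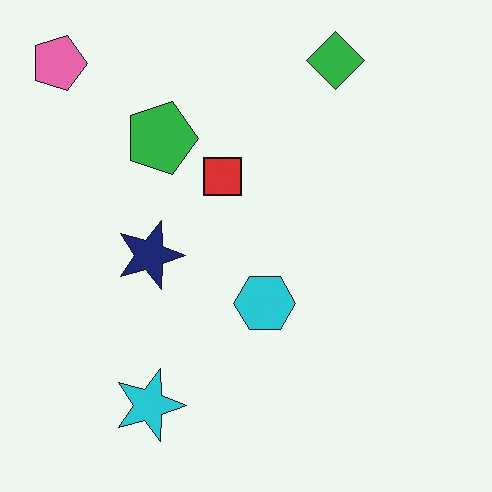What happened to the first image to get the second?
It was rotated 90° clockwise.

The pink pentagon sits in the bottom-left of the first image and the top-left of the second — consistent with a whole-image 90° clockwise rotation.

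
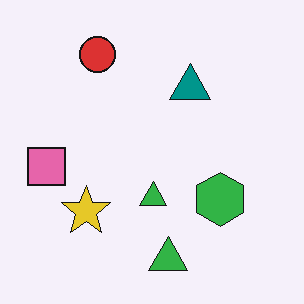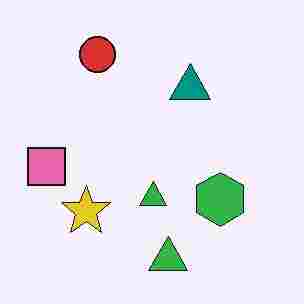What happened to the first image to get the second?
The transformation is: degraded with heavy JPEG compression.

Blocky 8×8 compression artifacts appear around shape edges and the flat background shows ringing — characteristic JPEG degradation.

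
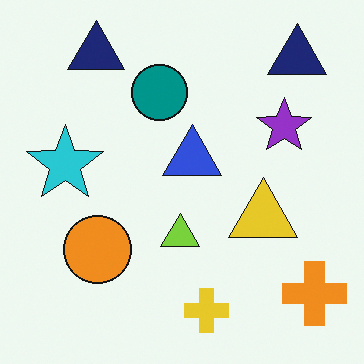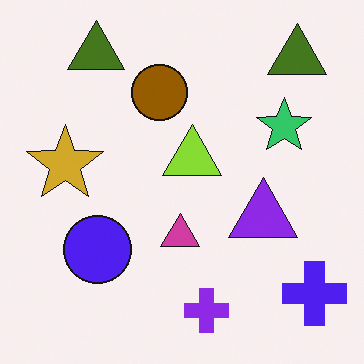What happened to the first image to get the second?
It was hue-shifted through roughly half the color wheel.

Every shape's color has rotated by the same amount around the hue wheel — a uniform hue shift.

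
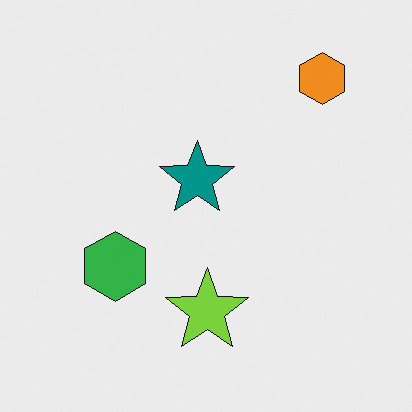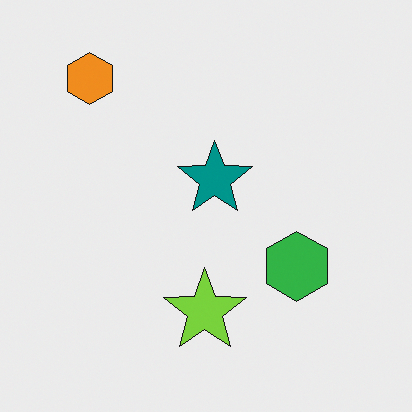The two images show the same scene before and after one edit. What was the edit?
The transformation is: flipped horizontally (left ↔ right).

The orange hexagon is in the top-right of the first image and the top-left of the second — shapes on opposite sides of the vertical midline have swapped in a mirror flip.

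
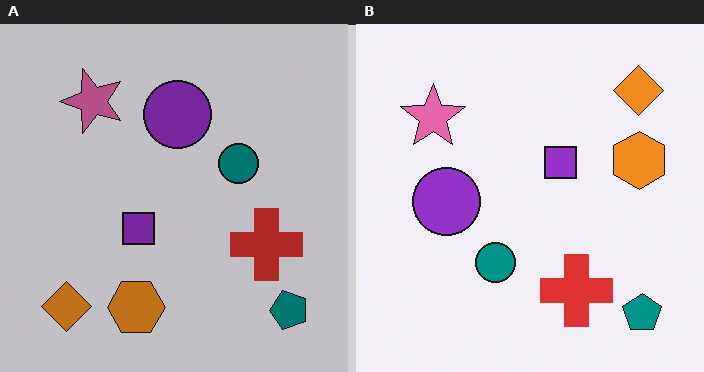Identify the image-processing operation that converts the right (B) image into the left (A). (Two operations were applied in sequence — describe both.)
It was transposed (reflected across the top-left ↔ bottom-right diagonal), then darkened a little.

Shapes have swapped their row and column positions — what was in the top-right is now in the bottom-left — a diagonal reflection. Every pixel — background and shapes alike — is uniformly darkened.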